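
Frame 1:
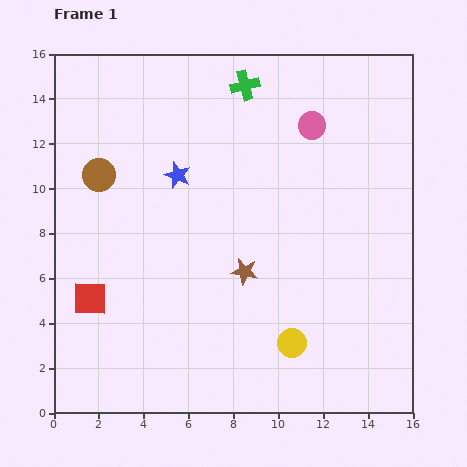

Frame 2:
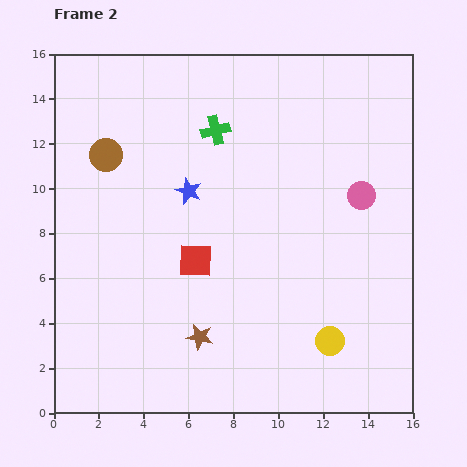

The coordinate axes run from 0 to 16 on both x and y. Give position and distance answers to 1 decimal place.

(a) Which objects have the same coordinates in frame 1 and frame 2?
none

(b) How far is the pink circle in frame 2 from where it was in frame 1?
3.8

The pink circle moved from (11.5, 12.8) to (13.7, 9.7), a distance of √(2.2² + 3.1²) ≈ 3.8.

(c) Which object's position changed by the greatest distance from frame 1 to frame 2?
the red square

(moved 5.0; next 3.8)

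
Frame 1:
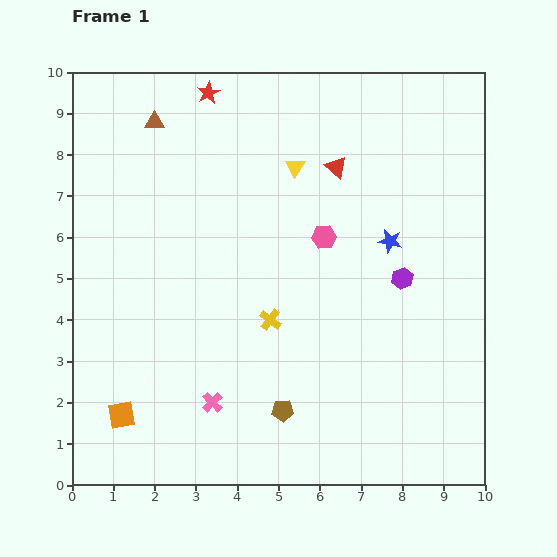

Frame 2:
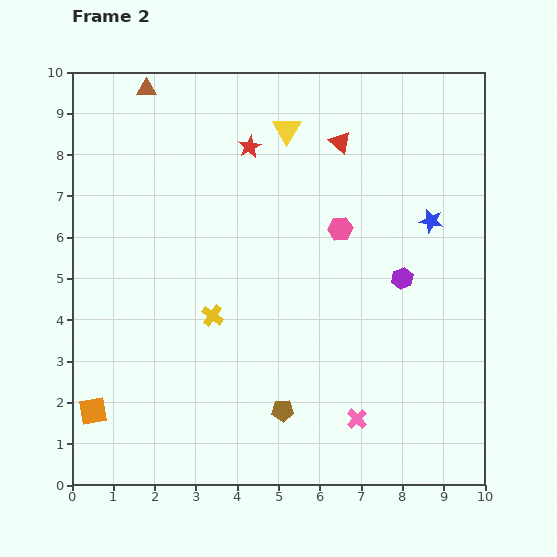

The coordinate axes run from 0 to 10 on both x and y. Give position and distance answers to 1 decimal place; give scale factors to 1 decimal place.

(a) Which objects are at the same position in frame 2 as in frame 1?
the brown pentagon, the purple hexagon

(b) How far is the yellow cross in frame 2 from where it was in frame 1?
1.4

The yellow cross moved from (4.8, 4.0) to (3.4, 4.1), a distance of √(1.4² + 0.1²) ≈ 1.4.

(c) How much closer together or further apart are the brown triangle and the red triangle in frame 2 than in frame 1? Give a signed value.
+0.4

Distance in frame 1: 4.5. Distance in frame 2: 4.9.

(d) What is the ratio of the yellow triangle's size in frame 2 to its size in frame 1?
1.4×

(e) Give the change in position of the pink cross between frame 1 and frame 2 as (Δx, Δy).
(3.5, -0.4)

The pink cross was at (3.4, 2.0) in frame 1 and (6.9, 1.6) in frame 2.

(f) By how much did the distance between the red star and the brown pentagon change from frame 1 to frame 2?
-1.5

Distance in frame 1: 7.9. Distance in frame 2: 6.4.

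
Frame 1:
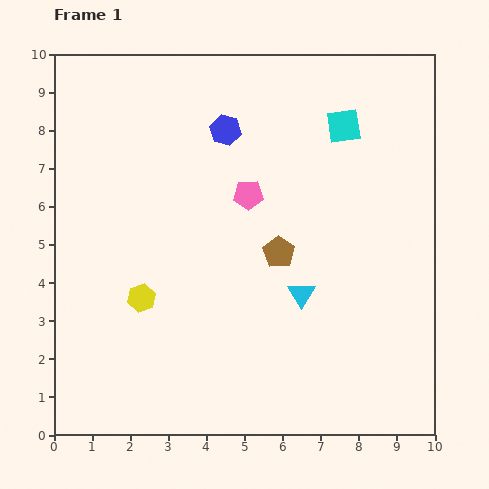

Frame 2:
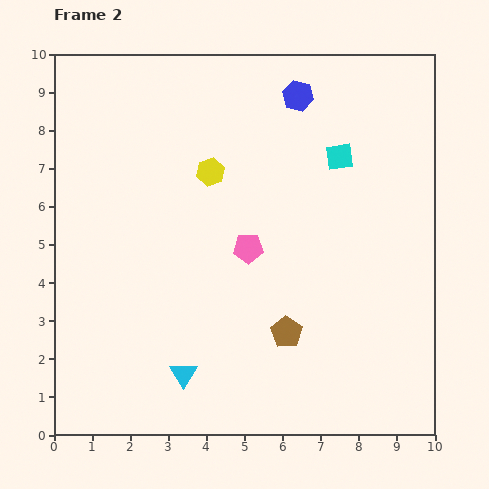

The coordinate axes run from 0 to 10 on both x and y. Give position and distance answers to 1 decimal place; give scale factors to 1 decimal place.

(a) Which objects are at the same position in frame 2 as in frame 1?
none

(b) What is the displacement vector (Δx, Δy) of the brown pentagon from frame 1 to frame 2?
(0.2, -2.1)

The brown pentagon was at (5.9, 4.8) in frame 1 and (6.1, 2.7) in frame 2.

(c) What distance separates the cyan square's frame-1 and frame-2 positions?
0.8

The cyan square moved from (7.6, 8.1) to (7.5, 7.3), a distance of √(0.1² + 0.8²) ≈ 0.8.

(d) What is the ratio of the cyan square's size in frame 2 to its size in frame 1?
0.8×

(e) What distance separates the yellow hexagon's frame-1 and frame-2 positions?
3.8

The yellow hexagon moved from (2.3, 3.6) to (4.1, 6.9), a distance of √(1.8² + 3.3²) ≈ 3.8.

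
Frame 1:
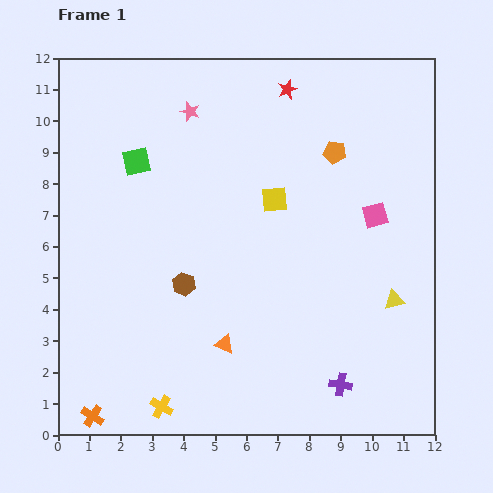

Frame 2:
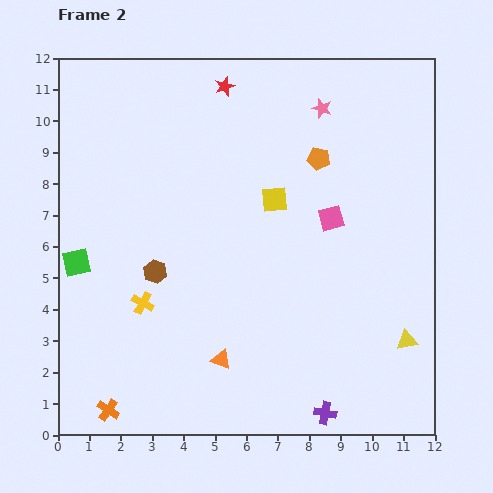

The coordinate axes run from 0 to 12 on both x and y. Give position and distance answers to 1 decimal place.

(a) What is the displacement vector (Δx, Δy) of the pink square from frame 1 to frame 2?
(-1.4, -0.1)

The pink square was at (10.1, 7.0) in frame 1 and (8.7, 6.9) in frame 2.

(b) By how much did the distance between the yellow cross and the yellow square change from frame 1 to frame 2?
-2.2

Distance in frame 1: 7.5. Distance in frame 2: 5.3.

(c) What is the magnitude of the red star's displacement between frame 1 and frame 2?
2.0

The red star moved from (7.3, 11.0) to (5.3, 11.1), a distance of √(2.0² + 0.1²) ≈ 2.0.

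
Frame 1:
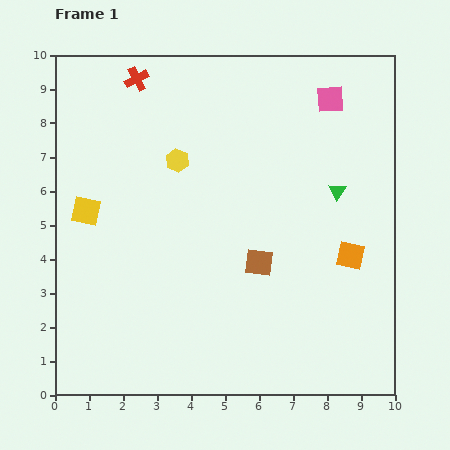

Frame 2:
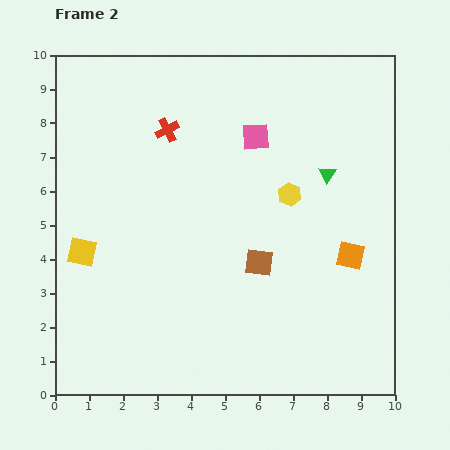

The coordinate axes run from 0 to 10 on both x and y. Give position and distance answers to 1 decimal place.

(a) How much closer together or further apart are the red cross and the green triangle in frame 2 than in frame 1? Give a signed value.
-1.9

Distance in frame 1: 6.8. Distance in frame 2: 4.9.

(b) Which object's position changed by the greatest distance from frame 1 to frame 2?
the yellow hexagon

(moved 3.4; next 2.5)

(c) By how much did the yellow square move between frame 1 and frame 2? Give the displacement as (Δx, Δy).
(-0.1, -1.2)

The yellow square was at (0.9, 5.4) in frame 1 and (0.8, 4.2) in frame 2.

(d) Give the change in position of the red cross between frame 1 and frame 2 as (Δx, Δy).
(0.9, -1.5)

The red cross was at (2.4, 9.3) in frame 1 and (3.3, 7.8) in frame 2.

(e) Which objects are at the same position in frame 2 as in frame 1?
the brown square, the orange square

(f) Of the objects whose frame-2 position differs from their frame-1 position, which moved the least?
the green triangle

(moved 0.6)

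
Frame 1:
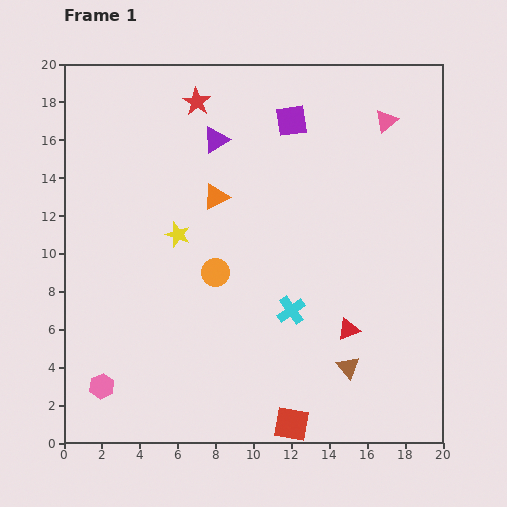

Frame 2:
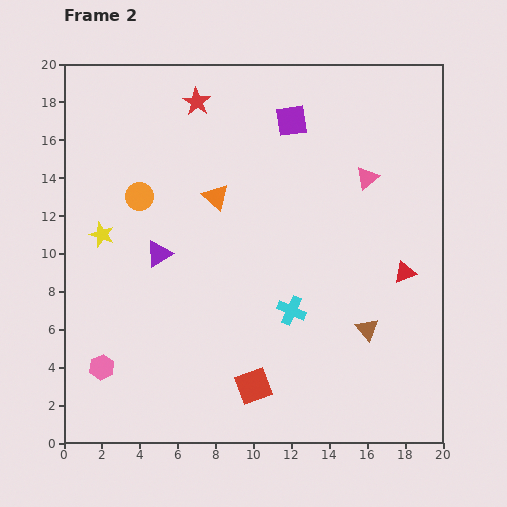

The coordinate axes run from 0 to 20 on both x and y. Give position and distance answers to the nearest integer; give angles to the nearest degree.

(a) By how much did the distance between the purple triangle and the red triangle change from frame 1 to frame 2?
+1

Distance in frame 1: 12. Distance in frame 2: 13.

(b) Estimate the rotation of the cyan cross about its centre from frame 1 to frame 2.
31° counter-clockwise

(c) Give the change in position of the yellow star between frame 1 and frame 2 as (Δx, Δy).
(-4, 0)

The yellow star was at (6, 11) in frame 1 and (2, 11) in frame 2.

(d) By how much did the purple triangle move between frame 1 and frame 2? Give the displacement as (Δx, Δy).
(-3, -6)

The purple triangle was at (8, 16) in frame 1 and (5, 10) in frame 2.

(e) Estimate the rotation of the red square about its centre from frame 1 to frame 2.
30° counter-clockwise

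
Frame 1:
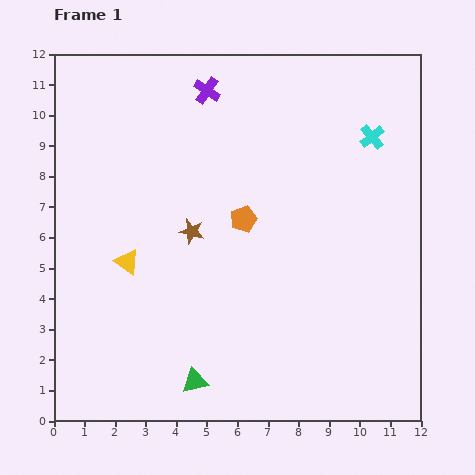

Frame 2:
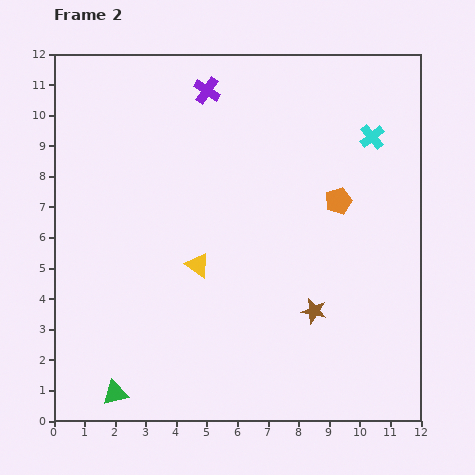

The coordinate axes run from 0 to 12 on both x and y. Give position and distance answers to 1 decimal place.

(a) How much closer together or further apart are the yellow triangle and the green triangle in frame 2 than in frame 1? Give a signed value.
+0.5

Distance in frame 1: 4.5. Distance in frame 2: 5.0.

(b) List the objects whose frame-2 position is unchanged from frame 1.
the purple cross, the cyan cross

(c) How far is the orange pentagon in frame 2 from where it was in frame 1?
3.2

The orange pentagon moved from (6.2, 6.6) to (9.3, 7.2), a distance of √(3.1² + 0.6²) ≈ 3.2.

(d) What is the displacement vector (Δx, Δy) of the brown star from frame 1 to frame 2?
(4.0, -2.6)

The brown star was at (4.5, 6.2) in frame 1 and (8.5, 3.6) in frame 2.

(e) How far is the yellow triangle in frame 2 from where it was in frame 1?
2.3

The yellow triangle moved from (2.4, 5.2) to (4.7, 5.1), a distance of √(2.3² + 0.1²) ≈ 2.3.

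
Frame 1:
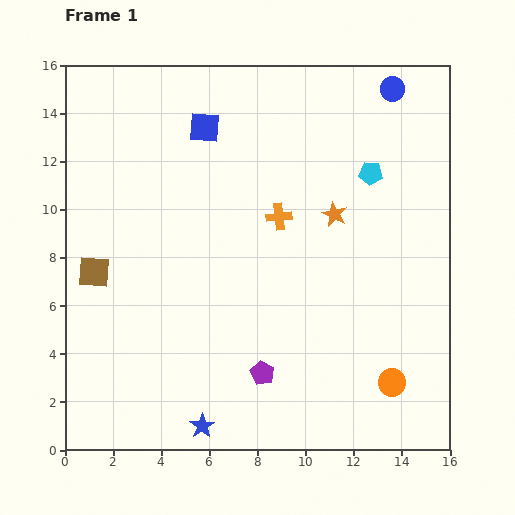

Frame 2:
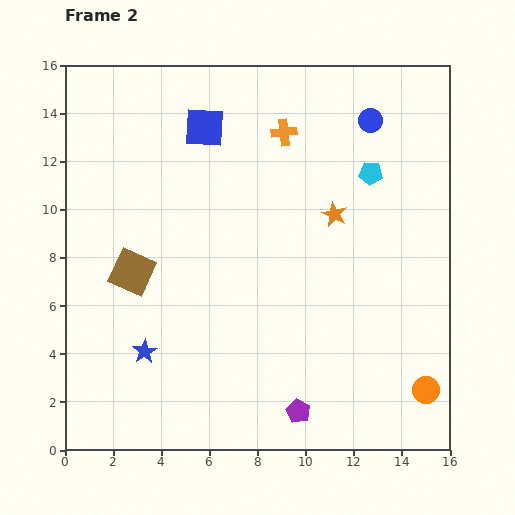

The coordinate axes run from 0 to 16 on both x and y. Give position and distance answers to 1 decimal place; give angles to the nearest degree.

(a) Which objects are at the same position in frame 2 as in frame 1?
the orange star, the cyan pentagon, the blue square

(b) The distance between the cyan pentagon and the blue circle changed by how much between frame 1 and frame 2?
-1.4

Distance in frame 1: 3.6. Distance in frame 2: 2.2.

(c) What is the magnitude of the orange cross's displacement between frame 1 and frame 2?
3.5

The orange cross moved from (8.9, 9.7) to (9.1, 13.2), a distance of √(0.2² + 3.5²) ≈ 3.5.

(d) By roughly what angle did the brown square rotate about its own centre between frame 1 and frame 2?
20° clockwise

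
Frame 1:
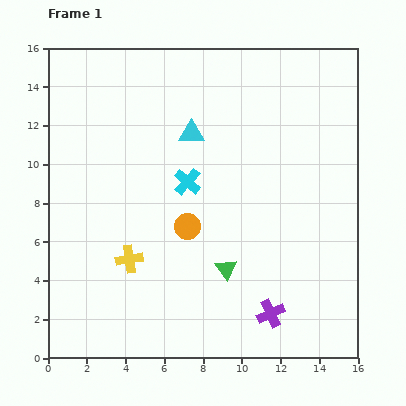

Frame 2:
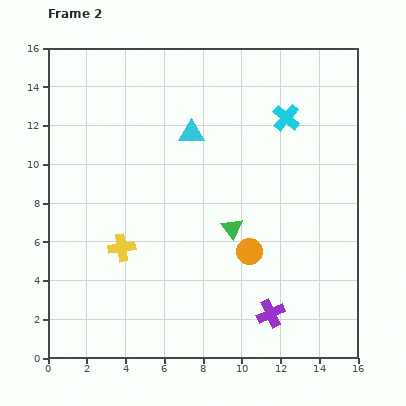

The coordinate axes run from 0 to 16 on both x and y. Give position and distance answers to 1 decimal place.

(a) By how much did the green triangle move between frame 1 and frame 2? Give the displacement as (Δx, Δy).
(0.3, 2.1)

The green triangle was at (9.2, 4.6) in frame 1 and (9.5, 6.7) in frame 2.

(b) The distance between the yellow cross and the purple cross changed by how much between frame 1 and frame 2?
+0.6

Distance in frame 1: 7.8. Distance in frame 2: 8.4.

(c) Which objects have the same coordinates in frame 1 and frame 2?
the purple cross, the cyan triangle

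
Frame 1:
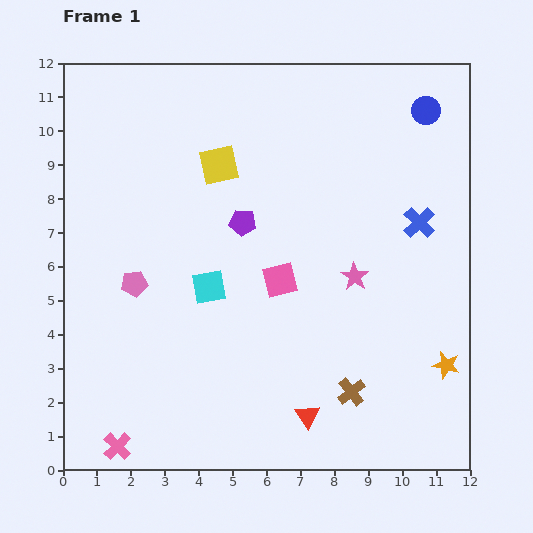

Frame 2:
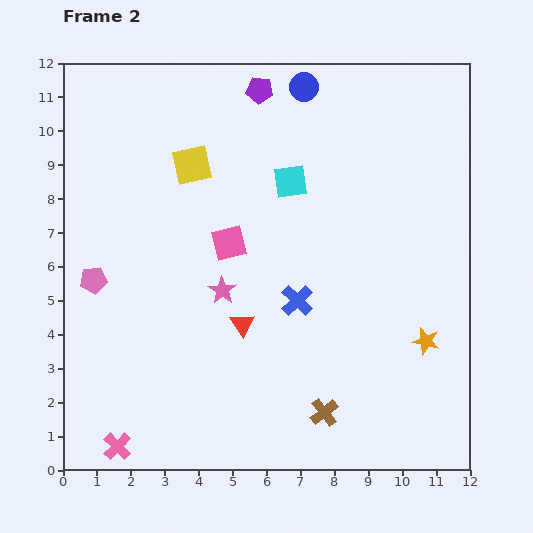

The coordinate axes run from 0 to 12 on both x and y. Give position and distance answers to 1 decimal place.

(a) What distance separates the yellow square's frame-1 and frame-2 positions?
0.8

The yellow square moved from (4.6, 9.0) to (3.8, 9.0), a distance of √(0.8² + 0.0²) ≈ 0.8.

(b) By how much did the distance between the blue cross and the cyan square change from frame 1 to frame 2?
-3.0

Distance in frame 1: 6.5. Distance in frame 2: 3.5.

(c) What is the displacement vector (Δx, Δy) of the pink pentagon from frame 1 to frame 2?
(-1.2, 0.1)

The pink pentagon was at (2.1, 5.5) in frame 1 and (0.9, 5.6) in frame 2.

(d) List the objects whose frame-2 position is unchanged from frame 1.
the pink cross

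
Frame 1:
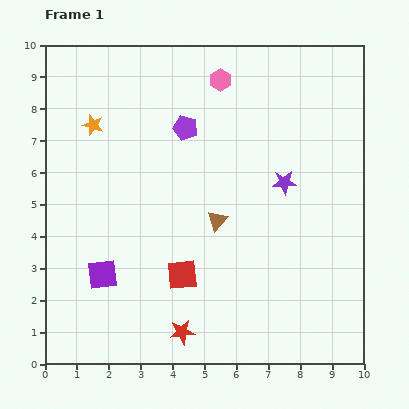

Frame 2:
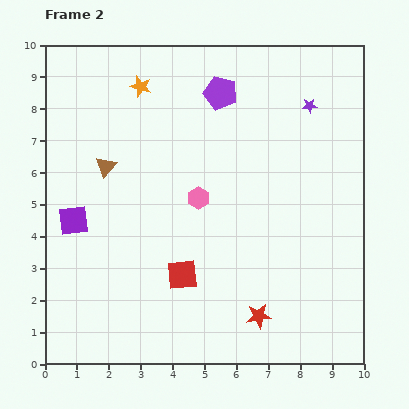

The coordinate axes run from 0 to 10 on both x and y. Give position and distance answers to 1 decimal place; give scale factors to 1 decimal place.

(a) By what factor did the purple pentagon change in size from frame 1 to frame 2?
1.4×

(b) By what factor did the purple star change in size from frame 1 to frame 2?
0.6×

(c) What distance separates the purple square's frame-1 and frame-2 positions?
1.9

The purple square moved from (1.8, 2.8) to (0.9, 4.5), a distance of √(0.9² + 1.7²) ≈ 1.9.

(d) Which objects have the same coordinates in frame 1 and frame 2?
the red square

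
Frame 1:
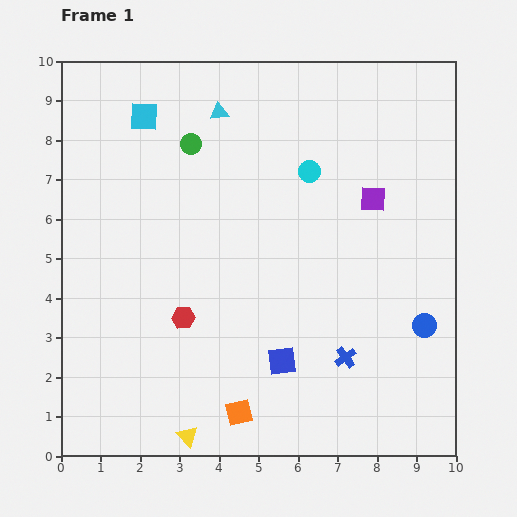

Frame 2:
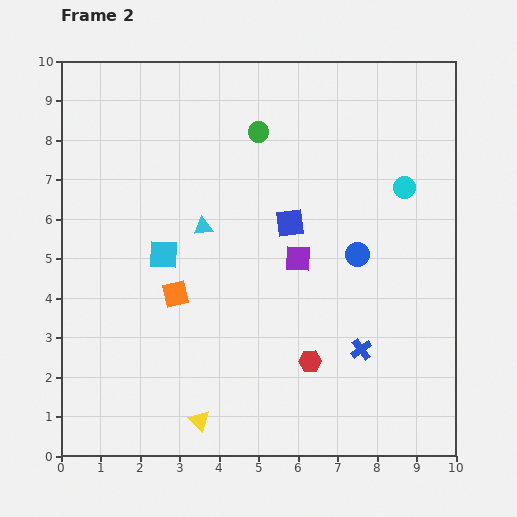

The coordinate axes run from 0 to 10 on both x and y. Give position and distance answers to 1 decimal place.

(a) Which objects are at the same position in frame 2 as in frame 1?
none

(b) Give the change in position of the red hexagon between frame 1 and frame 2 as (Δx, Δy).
(3.2, -1.1)

The red hexagon was at (3.1, 3.5) in frame 1 and (6.3, 2.4) in frame 2.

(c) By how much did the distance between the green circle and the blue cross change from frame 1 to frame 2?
-0.6

Distance in frame 1: 6.7. Distance in frame 2: 6.1.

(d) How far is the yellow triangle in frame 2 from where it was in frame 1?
0.5

The yellow triangle moved from (3.2, 0.5) to (3.5, 0.9), a distance of √(0.3² + 0.4²) ≈ 0.5.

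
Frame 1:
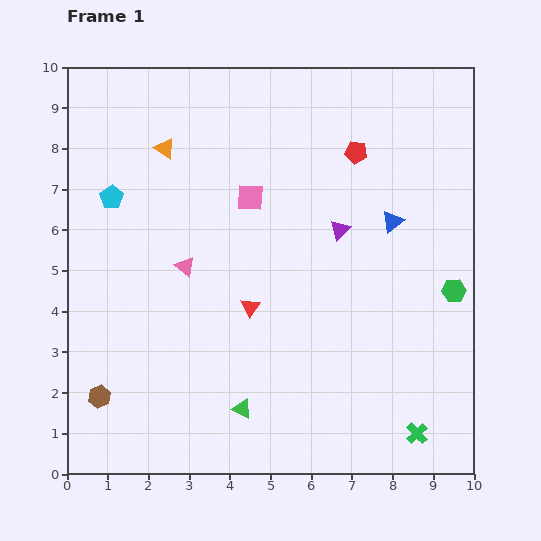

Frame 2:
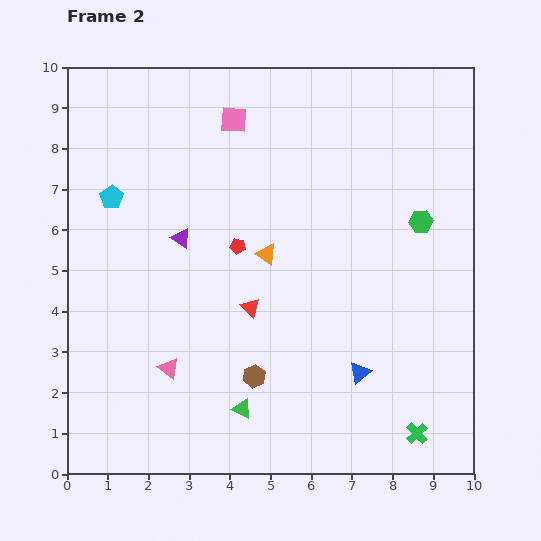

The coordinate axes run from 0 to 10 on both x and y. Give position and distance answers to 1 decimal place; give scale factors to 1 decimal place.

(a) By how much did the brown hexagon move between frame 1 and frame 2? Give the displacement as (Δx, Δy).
(3.8, 0.5)

The brown hexagon was at (0.8, 1.9) in frame 1 and (4.6, 2.4) in frame 2.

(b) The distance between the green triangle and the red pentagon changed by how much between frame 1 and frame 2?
-2.9

Distance in frame 1: 6.9. Distance in frame 2: 4.0.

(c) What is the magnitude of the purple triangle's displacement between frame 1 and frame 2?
3.9

The purple triangle moved from (6.7, 6.0) to (2.8, 5.8), a distance of √(3.9² + 0.2²) ≈ 3.9.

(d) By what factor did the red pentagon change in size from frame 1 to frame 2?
0.7×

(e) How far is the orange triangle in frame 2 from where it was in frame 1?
3.6

The orange triangle moved from (2.4, 8.0) to (4.9, 5.4), a distance of √(2.5² + 2.6²) ≈ 3.6.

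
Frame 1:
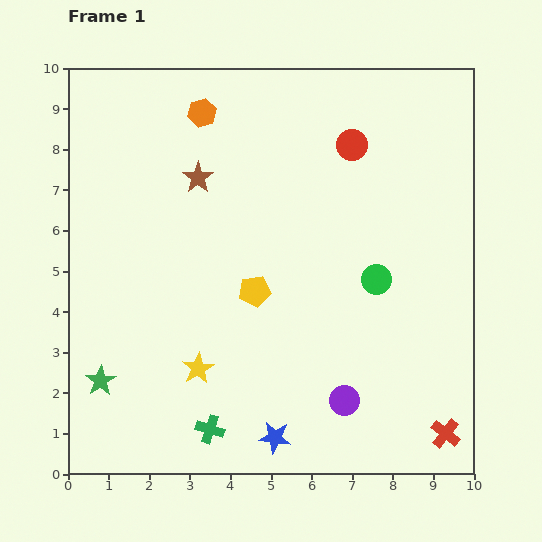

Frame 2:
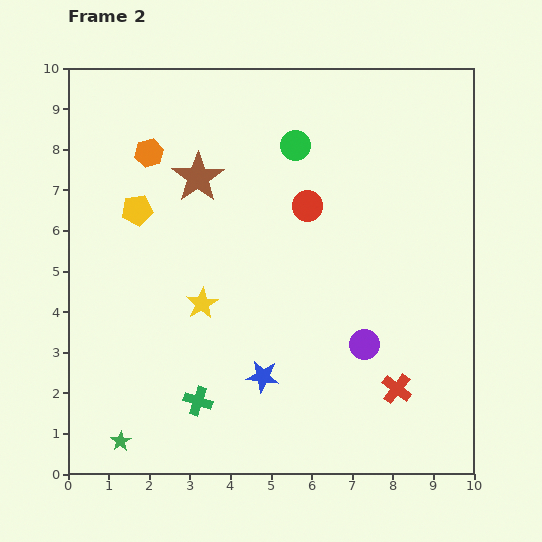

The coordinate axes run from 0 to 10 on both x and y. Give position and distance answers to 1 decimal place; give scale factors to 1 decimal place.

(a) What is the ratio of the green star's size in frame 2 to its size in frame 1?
0.7×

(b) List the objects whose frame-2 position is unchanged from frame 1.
the brown star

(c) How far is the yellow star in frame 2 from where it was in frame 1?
1.6

The yellow star moved from (3.2, 2.6) to (3.3, 4.2), a distance of √(0.1² + 1.6²) ≈ 1.6.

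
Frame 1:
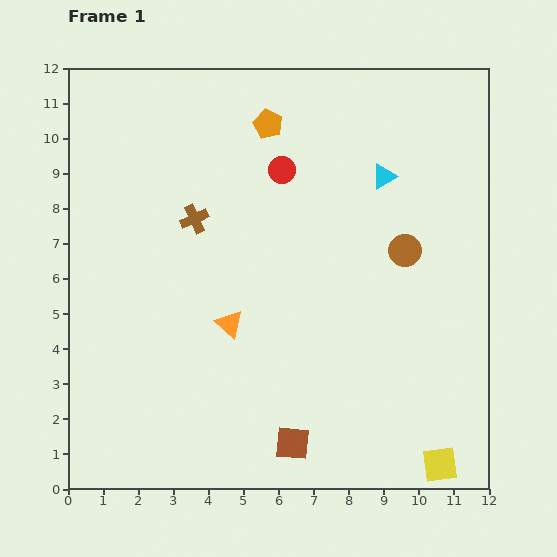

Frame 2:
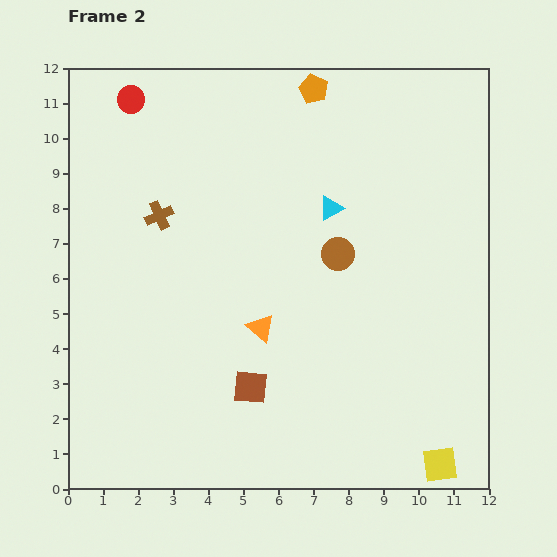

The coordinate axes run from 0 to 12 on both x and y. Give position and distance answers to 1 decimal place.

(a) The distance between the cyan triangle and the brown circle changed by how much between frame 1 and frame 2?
-0.9

Distance in frame 1: 2.2. Distance in frame 2: 1.3.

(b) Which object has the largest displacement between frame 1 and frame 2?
the red circle

(moved 4.7; next 2.0)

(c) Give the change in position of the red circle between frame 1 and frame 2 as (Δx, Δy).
(-4.3, 2.0)

The red circle was at (6.1, 9.1) in frame 1 and (1.8, 11.1) in frame 2.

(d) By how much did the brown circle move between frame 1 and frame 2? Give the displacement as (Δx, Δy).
(-1.9, -0.1)

The brown circle was at (9.6, 6.8) in frame 1 and (7.7, 6.7) in frame 2.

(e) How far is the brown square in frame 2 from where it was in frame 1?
2.0

The brown square moved from (6.4, 1.3) to (5.2, 2.9), a distance of √(1.2² + 1.6²) ≈ 2.0.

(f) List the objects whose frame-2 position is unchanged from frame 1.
the yellow square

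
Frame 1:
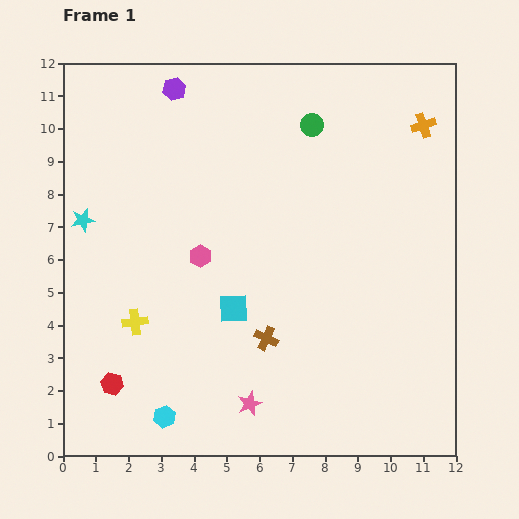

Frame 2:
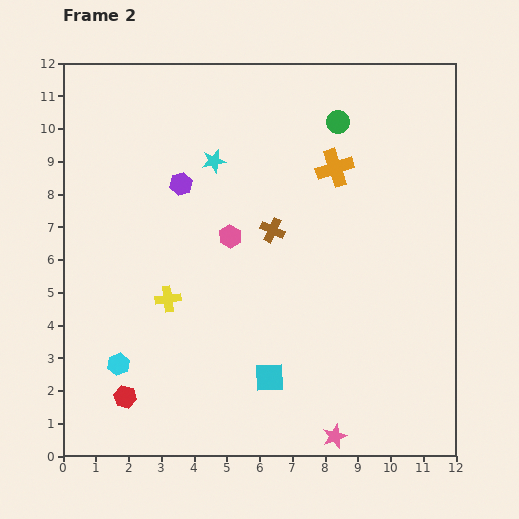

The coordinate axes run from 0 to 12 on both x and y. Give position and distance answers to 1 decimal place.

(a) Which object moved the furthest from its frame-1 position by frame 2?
the cyan star

(moved 4.4; next 3.3)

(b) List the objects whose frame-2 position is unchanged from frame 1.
none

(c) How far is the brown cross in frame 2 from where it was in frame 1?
3.3

The brown cross moved from (6.2, 3.6) to (6.4, 6.9), a distance of √(0.2² + 3.3²) ≈ 3.3.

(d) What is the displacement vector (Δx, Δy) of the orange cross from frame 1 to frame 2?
(-2.7, -1.3)

The orange cross was at (11.0, 10.1) in frame 1 and (8.3, 8.8) in frame 2.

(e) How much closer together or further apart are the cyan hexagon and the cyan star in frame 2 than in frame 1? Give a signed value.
+0.3

Distance in frame 1: 6.5. Distance in frame 2: 6.8.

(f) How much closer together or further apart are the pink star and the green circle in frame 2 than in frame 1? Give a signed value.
+0.9

Distance in frame 1: 8.7. Distance in frame 2: 9.6.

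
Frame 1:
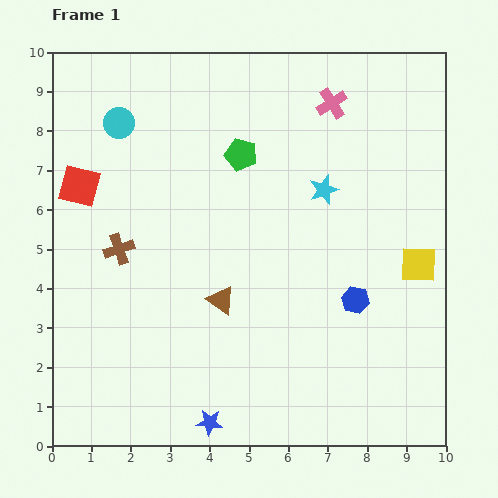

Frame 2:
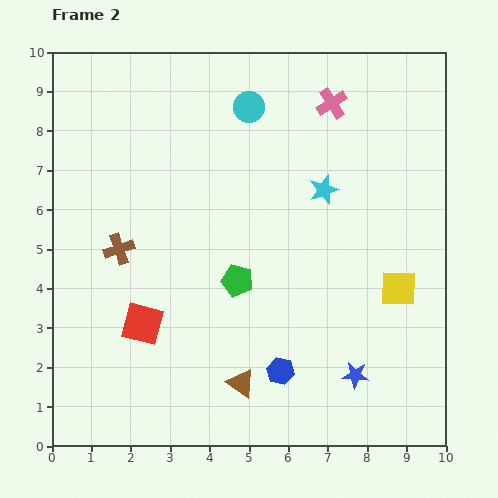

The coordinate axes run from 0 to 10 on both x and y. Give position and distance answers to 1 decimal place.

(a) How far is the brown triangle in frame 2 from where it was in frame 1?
2.2

The brown triangle moved from (4.3, 3.7) to (4.8, 1.6), a distance of √(0.5² + 2.1²) ≈ 2.2.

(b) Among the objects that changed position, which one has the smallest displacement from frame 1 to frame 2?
the yellow square

(moved 0.8)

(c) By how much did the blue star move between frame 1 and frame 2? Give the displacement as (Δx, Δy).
(3.7, 1.2)

The blue star was at (4.0, 0.6) in frame 1 and (7.7, 1.8) in frame 2.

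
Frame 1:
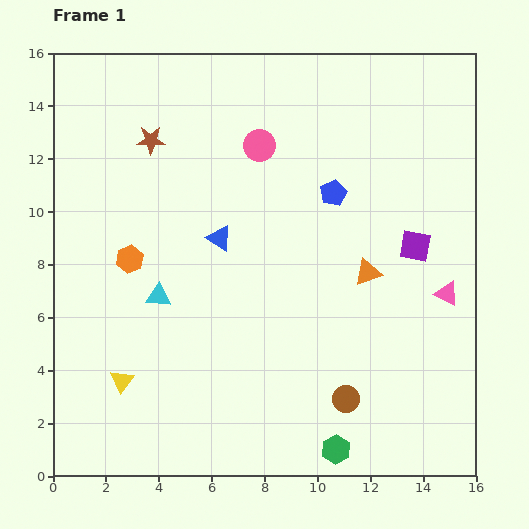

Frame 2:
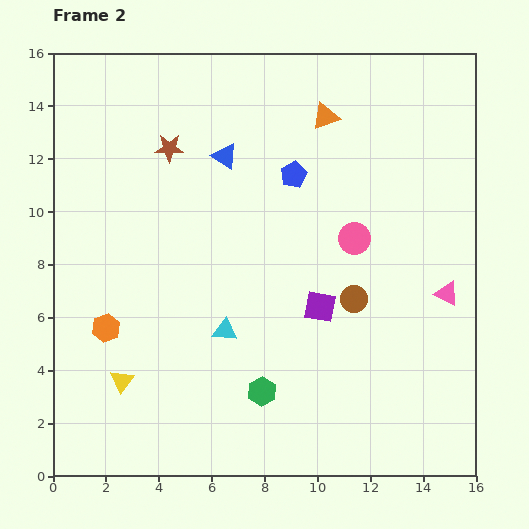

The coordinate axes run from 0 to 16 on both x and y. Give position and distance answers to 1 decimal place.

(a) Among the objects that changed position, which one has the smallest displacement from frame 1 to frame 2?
the brown star

(moved 0.8)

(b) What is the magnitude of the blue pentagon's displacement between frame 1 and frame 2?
1.7

The blue pentagon moved from (10.6, 10.7) to (9.1, 11.4), a distance of √(1.5² + 0.7²) ≈ 1.7.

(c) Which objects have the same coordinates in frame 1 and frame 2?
the yellow triangle, the pink triangle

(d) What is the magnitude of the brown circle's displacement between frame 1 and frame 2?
3.8

The brown circle moved from (11.1, 2.9) to (11.4, 6.7), a distance of √(0.3² + 3.8²) ≈ 3.8.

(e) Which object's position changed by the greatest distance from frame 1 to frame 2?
the orange triangle

(moved 6.1; next 5.0)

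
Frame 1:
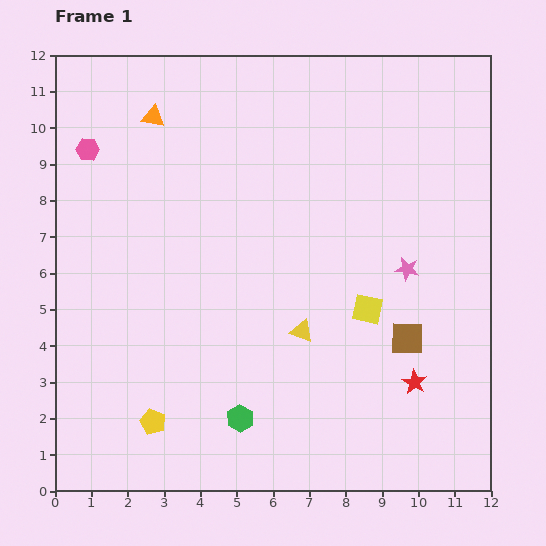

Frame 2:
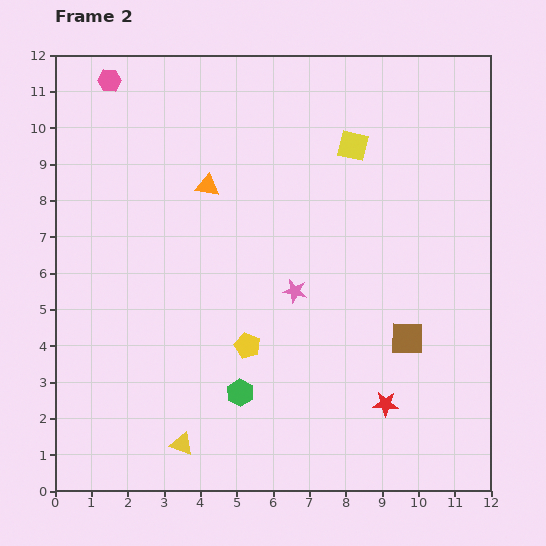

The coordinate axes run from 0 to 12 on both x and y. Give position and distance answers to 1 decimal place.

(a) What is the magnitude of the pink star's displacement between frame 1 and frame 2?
3.2

The pink star moved from (9.7, 6.1) to (6.6, 5.5), a distance of √(3.1² + 0.6²) ≈ 3.2.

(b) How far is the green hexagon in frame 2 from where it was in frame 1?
0.7

The green hexagon moved from (5.1, 2.0) to (5.1, 2.7), a distance of √(0.0² + 0.7²) ≈ 0.7.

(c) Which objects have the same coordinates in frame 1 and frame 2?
the brown square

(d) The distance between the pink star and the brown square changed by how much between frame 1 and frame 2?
+1.5

Distance in frame 1: 1.9. Distance in frame 2: 3.4.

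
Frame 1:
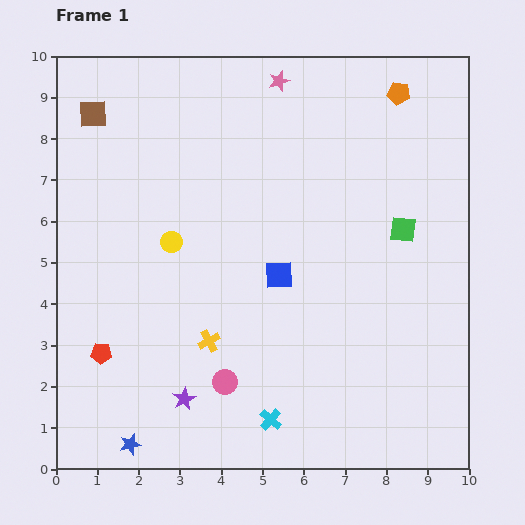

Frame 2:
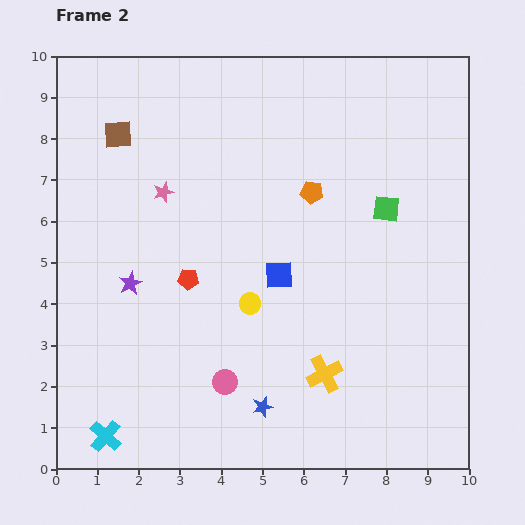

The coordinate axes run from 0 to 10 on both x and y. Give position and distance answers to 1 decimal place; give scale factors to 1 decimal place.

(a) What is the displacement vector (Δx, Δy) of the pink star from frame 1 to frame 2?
(-2.8, -2.7)

The pink star was at (5.4, 9.4) in frame 1 and (2.6, 6.7) in frame 2.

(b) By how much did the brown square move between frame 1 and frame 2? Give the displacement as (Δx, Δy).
(0.6, -0.5)

The brown square was at (0.9, 8.6) in frame 1 and (1.5, 8.1) in frame 2.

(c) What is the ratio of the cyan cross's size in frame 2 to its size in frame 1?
1.5×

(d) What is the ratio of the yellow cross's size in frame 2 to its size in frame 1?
1.7×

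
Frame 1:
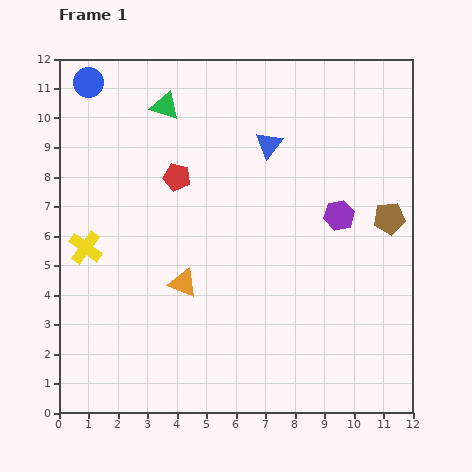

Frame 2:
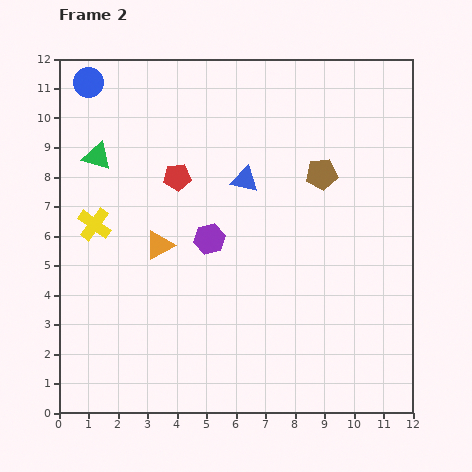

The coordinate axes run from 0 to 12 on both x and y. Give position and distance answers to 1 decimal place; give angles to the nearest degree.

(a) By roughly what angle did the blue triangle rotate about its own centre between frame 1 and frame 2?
54° counter-clockwise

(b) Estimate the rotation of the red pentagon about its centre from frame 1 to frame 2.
18° counter-clockwise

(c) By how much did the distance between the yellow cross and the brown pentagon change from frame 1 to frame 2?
-2.4

Distance in frame 1: 10.3. Distance in frame 2: 7.9.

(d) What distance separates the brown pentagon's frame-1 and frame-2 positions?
2.7

The brown pentagon moved from (11.2, 6.6) to (8.9, 8.1), a distance of √(2.3² + 1.5²) ≈ 2.7.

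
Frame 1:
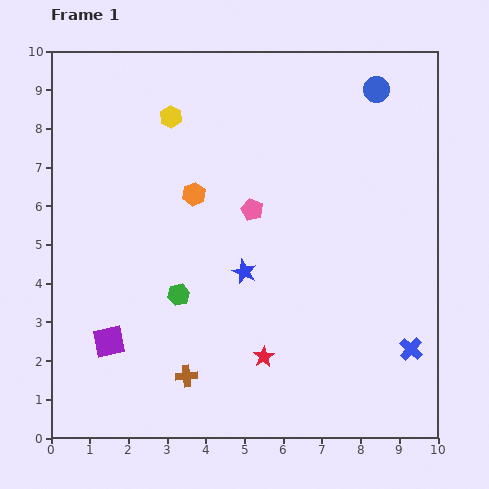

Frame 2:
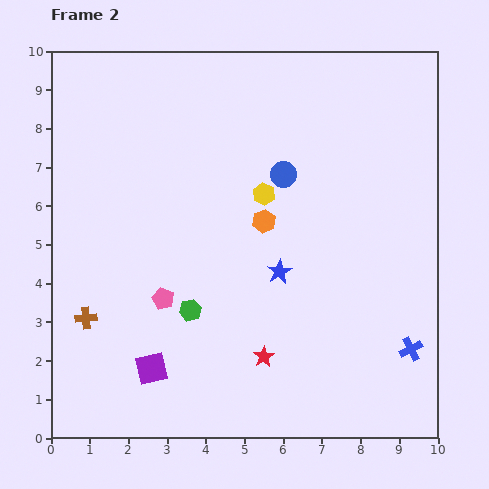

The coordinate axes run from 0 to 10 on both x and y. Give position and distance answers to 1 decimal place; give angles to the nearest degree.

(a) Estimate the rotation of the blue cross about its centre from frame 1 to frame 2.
19° clockwise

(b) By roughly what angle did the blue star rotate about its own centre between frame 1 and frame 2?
18° clockwise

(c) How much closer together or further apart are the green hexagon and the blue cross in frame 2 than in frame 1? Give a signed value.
-0.4

Distance in frame 1: 6.2. Distance in frame 2: 5.8.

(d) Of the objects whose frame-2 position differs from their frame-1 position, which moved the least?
the green hexagon

(moved 0.5)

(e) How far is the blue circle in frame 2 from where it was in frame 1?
3.3

The blue circle moved from (8.4, 9.0) to (6.0, 6.8), a distance of √(2.4² + 2.2²) ≈ 3.3.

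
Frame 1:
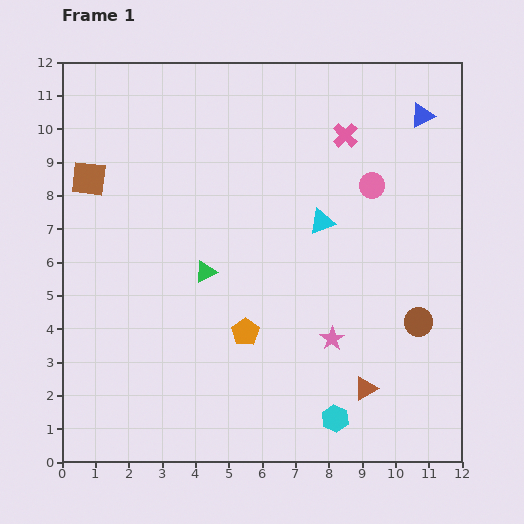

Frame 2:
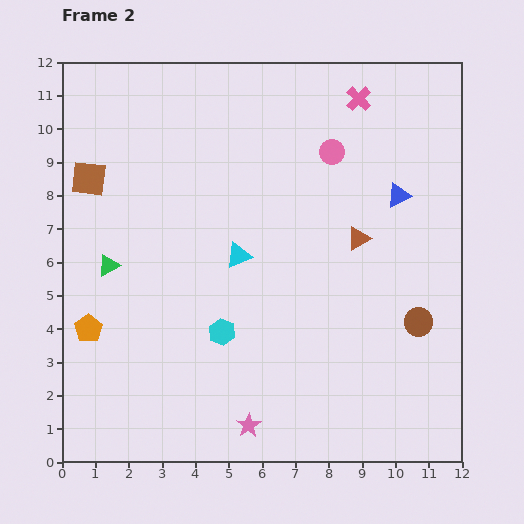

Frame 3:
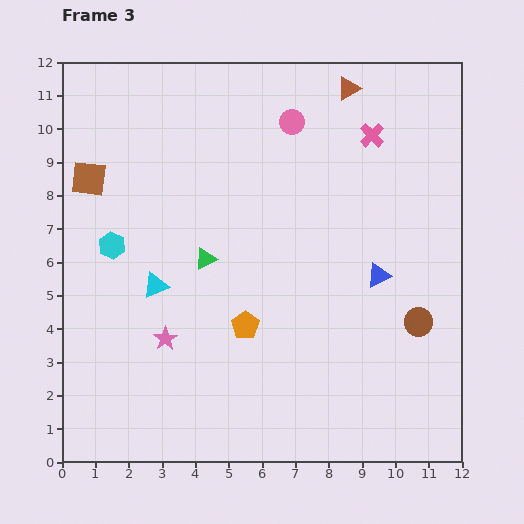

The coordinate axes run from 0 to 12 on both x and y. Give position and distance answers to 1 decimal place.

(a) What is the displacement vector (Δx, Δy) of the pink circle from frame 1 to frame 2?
(-1.2, 1.0)

The pink circle was at (9.3, 8.3) in frame 1 and (8.1, 9.3) in frame 2.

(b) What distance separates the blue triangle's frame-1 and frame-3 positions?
5.0

The blue triangle moved from (10.8, 10.4) to (9.5, 5.6), a distance of √(1.3² + 4.8²) ≈ 5.0.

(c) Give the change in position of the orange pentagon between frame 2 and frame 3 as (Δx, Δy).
(4.7, 0.1)

The orange pentagon was at (0.8, 4.0) in frame 2 and (5.5, 4.1) in frame 3.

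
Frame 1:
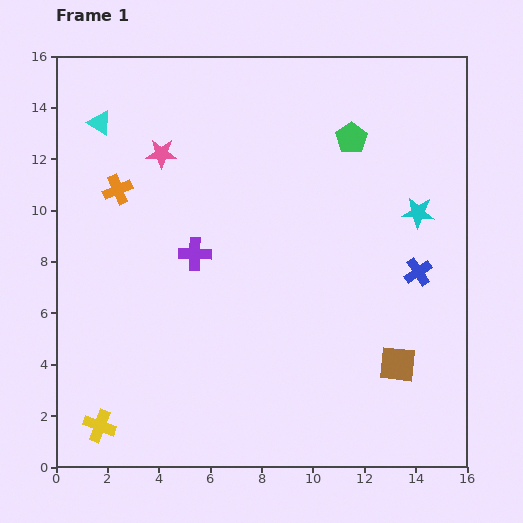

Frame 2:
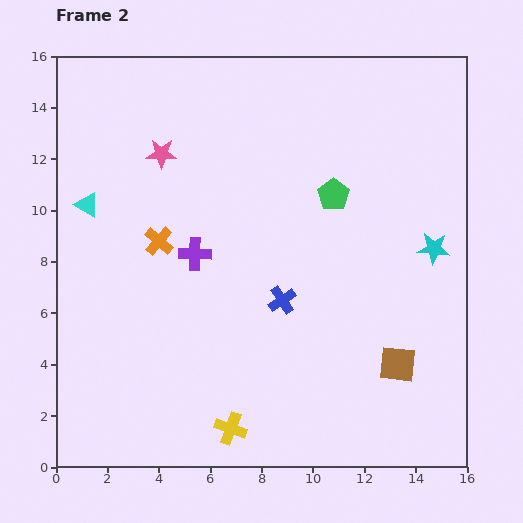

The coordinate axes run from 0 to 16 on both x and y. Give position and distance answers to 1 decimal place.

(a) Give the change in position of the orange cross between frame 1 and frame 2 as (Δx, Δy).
(1.6, -2.0)

The orange cross was at (2.4, 10.8) in frame 1 and (4.0, 8.8) in frame 2.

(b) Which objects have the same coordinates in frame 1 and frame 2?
the pink star, the purple cross, the brown square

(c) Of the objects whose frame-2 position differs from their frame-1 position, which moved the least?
the cyan star

(moved 1.5)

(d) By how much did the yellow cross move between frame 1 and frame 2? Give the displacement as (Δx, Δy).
(5.1, -0.1)

The yellow cross was at (1.7, 1.6) in frame 1 and (6.8, 1.5) in frame 2.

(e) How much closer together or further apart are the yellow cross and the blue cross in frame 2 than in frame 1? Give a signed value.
-8.4

Distance in frame 1: 13.8. Distance in frame 2: 5.4.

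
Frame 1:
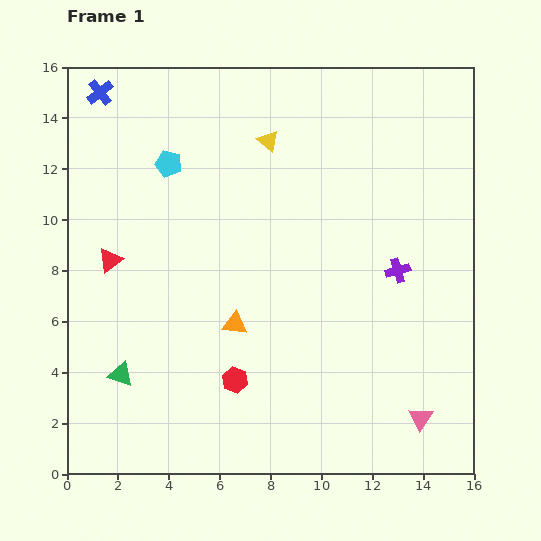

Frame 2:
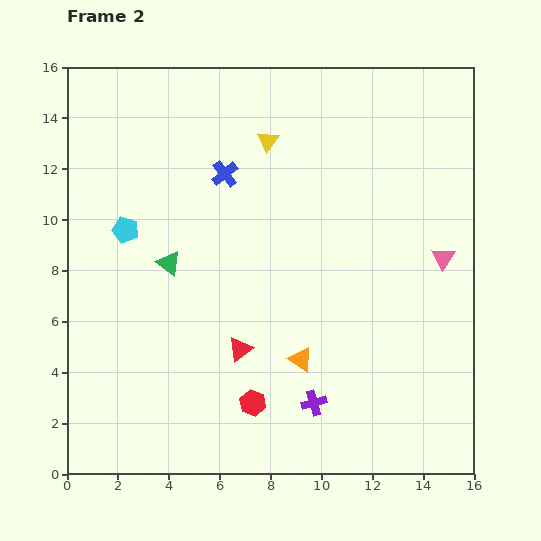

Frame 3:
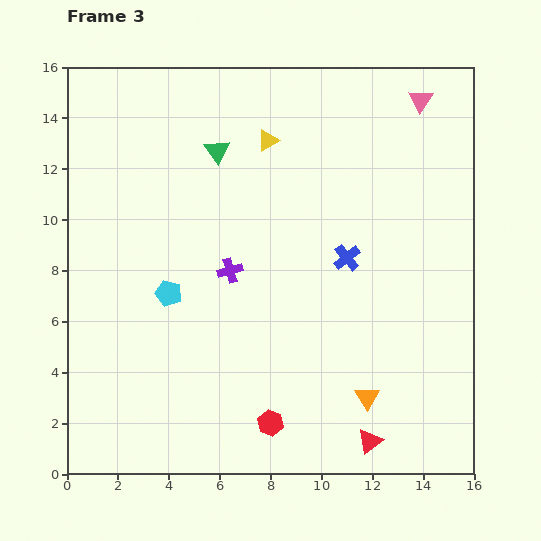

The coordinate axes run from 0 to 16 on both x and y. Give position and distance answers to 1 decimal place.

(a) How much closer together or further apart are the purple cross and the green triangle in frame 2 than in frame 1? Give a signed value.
-3.7

Distance in frame 1: 11.6. Distance in frame 2: 7.9.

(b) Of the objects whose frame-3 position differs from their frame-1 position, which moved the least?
the red hexagon

(moved 2.2)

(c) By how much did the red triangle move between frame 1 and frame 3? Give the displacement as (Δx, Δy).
(10.2, -7.1)

The red triangle was at (1.7, 8.4) in frame 1 and (11.9, 1.3) in frame 3.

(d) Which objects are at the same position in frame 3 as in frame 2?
the yellow triangle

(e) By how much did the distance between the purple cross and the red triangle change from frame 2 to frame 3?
+5.1

Distance in frame 2: 3.6. Distance in frame 3: 8.7.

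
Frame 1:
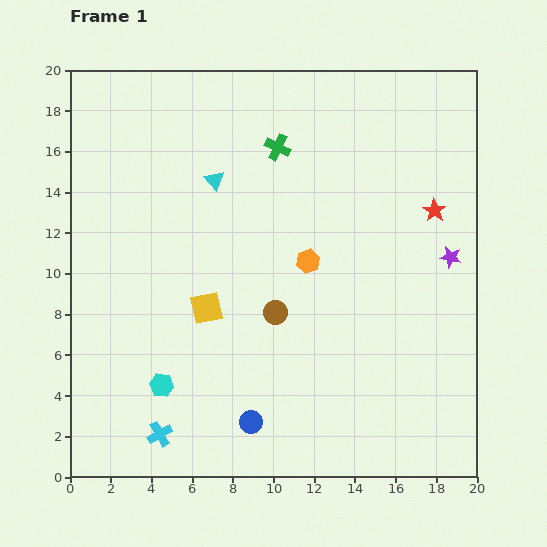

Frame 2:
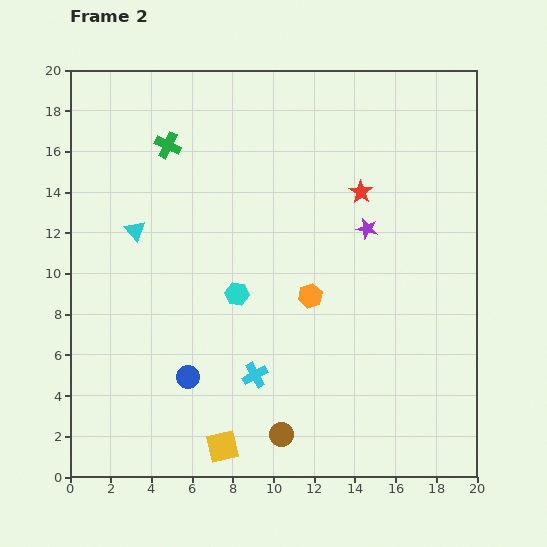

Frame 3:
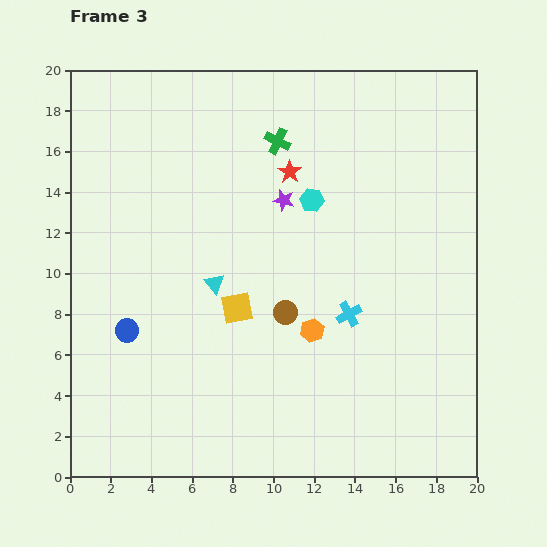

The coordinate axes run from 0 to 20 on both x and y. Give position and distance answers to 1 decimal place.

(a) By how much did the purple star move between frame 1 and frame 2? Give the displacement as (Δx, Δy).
(-4.1, 1.4)

The purple star was at (18.7, 10.8) in frame 1 and (14.6, 12.2) in frame 2.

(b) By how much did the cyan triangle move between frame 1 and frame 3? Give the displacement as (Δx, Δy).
(0.0, -5.1)

The cyan triangle was at (7.1, 14.6) in frame 1 and (7.1, 9.5) in frame 3.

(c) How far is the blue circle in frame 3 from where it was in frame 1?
7.6

The blue circle moved from (8.9, 2.7) to (2.8, 7.2), a distance of √(6.1² + 4.5²) ≈ 7.6.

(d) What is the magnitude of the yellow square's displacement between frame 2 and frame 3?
6.8

The yellow square moved from (7.5, 1.5) to (8.2, 8.3), a distance of √(0.7² + 6.8²) ≈ 6.8.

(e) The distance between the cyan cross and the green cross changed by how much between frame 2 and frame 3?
-2.9

Distance in frame 2: 12.1. Distance in frame 3: 9.2.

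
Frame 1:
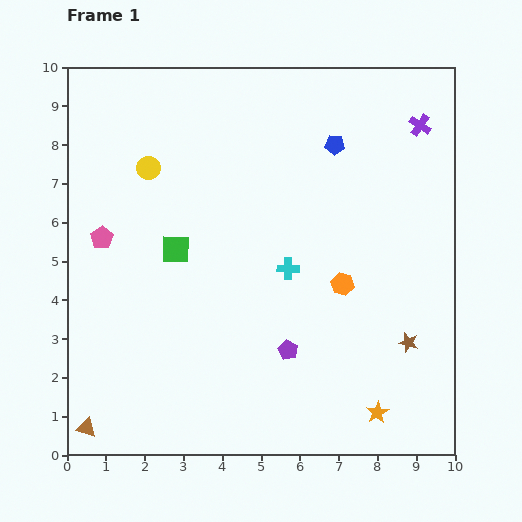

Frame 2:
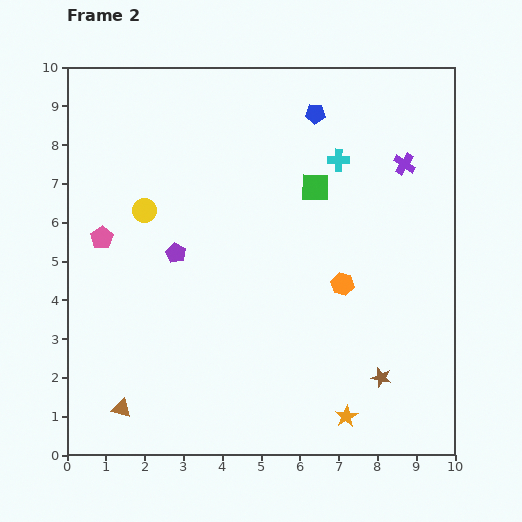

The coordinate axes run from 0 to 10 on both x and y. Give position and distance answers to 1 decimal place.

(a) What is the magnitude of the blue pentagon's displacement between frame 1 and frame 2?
0.9

The blue pentagon moved from (6.9, 8.0) to (6.4, 8.8), a distance of √(0.5² + 0.8²) ≈ 0.9.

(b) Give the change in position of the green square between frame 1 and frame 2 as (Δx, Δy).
(3.6, 1.6)

The green square was at (2.8, 5.3) in frame 1 and (6.4, 6.9) in frame 2.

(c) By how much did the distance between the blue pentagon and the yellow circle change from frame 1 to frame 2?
+0.3

Distance in frame 1: 4.8. Distance in frame 2: 5.1.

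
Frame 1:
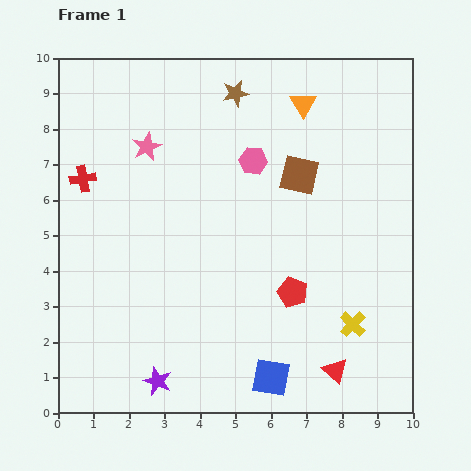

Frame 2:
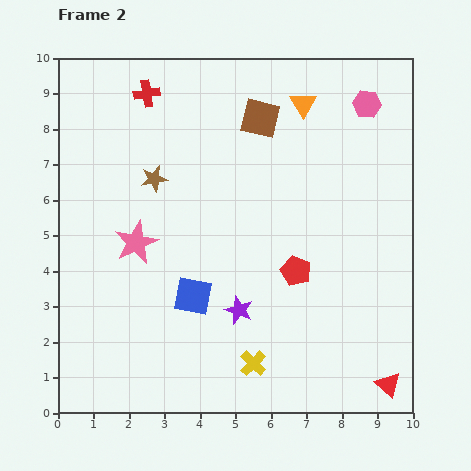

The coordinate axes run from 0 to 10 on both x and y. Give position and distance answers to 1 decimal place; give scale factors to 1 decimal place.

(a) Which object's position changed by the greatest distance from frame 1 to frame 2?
the pink hexagon

(moved 3.6; next 3.3)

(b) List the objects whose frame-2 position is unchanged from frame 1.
the orange triangle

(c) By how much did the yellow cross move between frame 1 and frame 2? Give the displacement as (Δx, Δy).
(-2.8, -1.1)

The yellow cross was at (8.3, 2.5) in frame 1 and (5.5, 1.4) in frame 2.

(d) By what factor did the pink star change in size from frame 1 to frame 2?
1.5×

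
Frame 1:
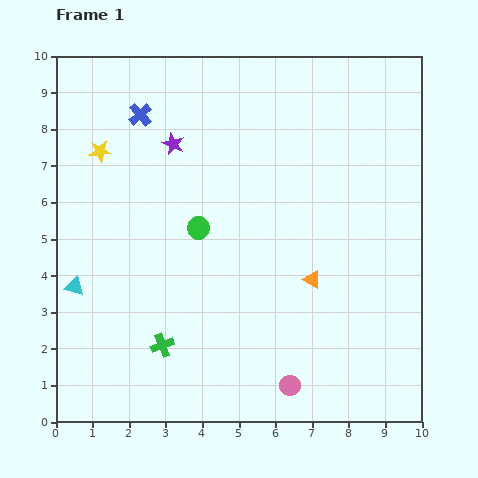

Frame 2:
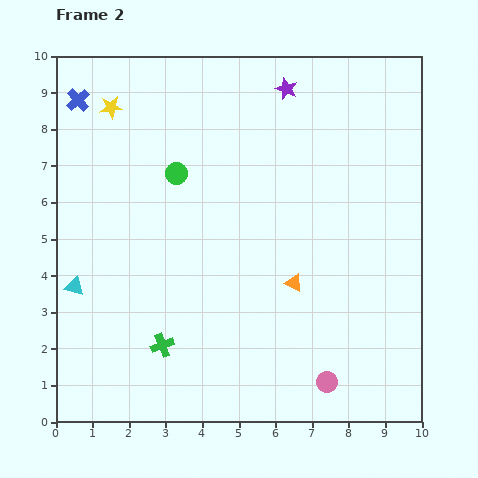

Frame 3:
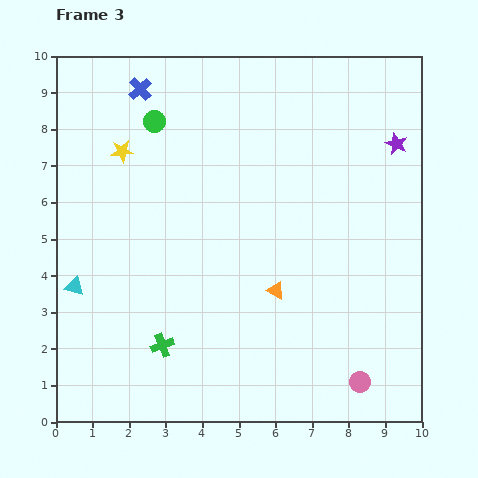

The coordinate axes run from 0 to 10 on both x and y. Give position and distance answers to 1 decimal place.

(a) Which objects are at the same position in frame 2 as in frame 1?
the green cross, the cyan triangle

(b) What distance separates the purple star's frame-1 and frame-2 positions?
3.4

The purple star moved from (3.2, 7.6) to (6.3, 9.1), a distance of √(3.1² + 1.5²) ≈ 3.4.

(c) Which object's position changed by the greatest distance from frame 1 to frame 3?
the purple star

(moved 6.1; next 3.1)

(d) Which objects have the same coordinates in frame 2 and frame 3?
the green cross, the cyan triangle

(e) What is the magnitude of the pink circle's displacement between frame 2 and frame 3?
0.9

The pink circle moved from (7.4, 1.1) to (8.3, 1.1), a distance of √(0.9² + 0.0²) ≈ 0.9.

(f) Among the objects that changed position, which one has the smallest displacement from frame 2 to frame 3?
the orange triangle

(moved 0.5)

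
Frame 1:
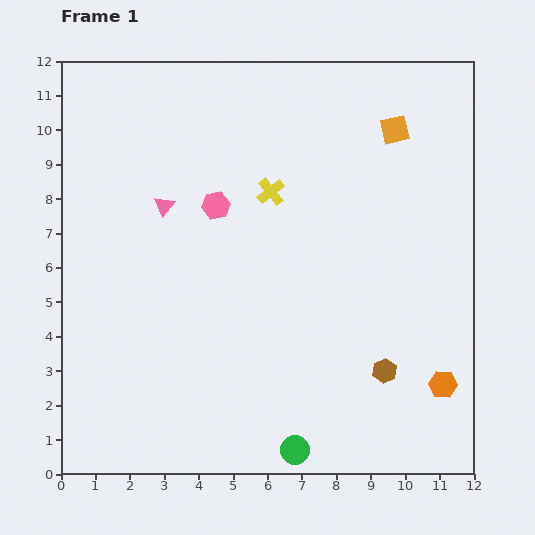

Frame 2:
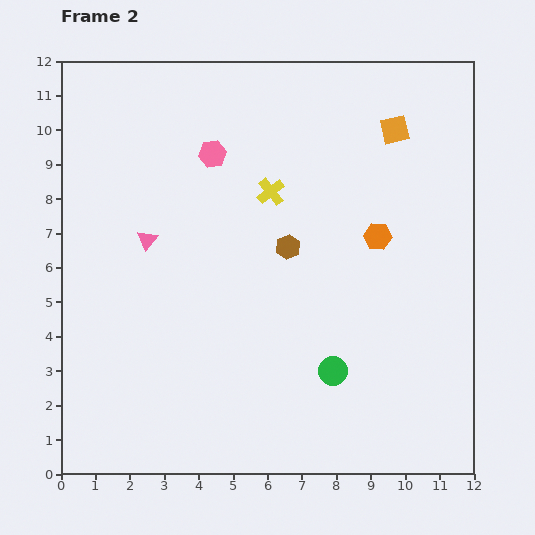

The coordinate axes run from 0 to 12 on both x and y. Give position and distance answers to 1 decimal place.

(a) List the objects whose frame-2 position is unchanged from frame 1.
the yellow cross, the orange square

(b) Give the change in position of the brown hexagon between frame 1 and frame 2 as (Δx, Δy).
(-2.8, 3.6)

The brown hexagon was at (9.4, 3.0) in frame 1 and (6.6, 6.6) in frame 2.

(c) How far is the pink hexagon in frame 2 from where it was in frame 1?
1.5

The pink hexagon moved from (4.5, 7.8) to (4.4, 9.3), a distance of √(0.1² + 1.5²) ≈ 1.5.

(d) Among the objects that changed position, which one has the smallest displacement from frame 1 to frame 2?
the pink triangle

(moved 1.1)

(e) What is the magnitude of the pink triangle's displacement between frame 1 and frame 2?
1.1

The pink triangle moved from (3.0, 7.8) to (2.5, 6.8), a distance of √(0.5² + 1.0²) ≈ 1.1.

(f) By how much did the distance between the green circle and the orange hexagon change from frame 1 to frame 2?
-0.6

Distance in frame 1: 4.7. Distance in frame 2: 4.1.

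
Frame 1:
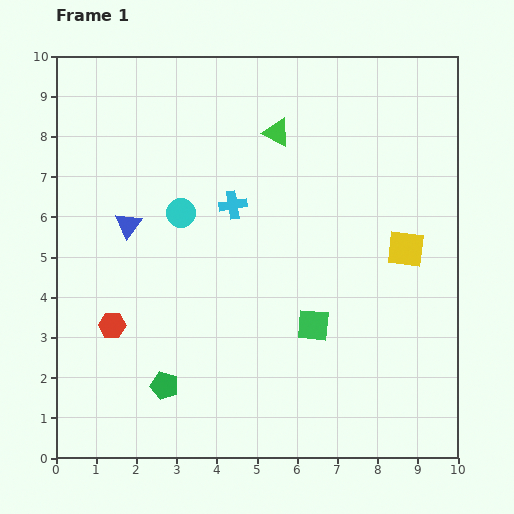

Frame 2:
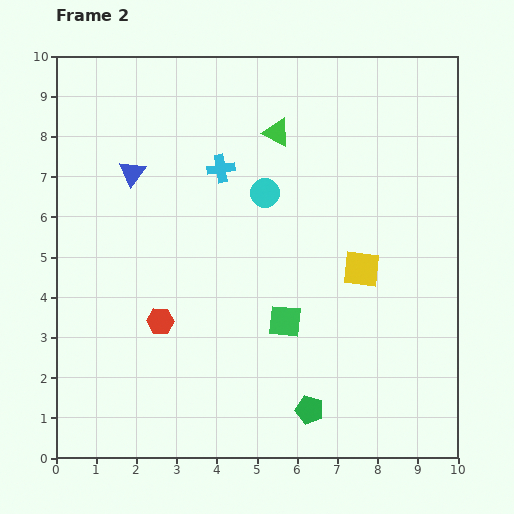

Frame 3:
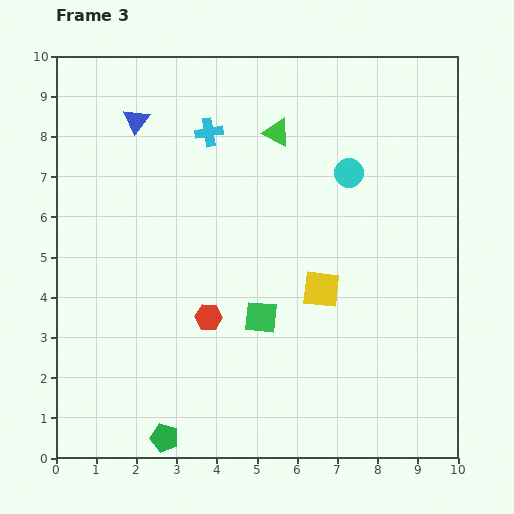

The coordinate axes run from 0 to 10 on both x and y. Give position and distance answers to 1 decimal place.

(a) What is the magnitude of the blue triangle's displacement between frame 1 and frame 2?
1.3

The blue triangle moved from (1.8, 5.8) to (1.9, 7.1), a distance of √(0.1² + 1.3²) ≈ 1.3.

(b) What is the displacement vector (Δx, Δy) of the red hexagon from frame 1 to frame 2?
(1.2, 0.1)

The red hexagon was at (1.4, 3.3) in frame 1 and (2.6, 3.4) in frame 2.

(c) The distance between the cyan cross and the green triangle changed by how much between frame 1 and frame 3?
-0.4

Distance in frame 1: 2.1. Distance in frame 3: 1.7.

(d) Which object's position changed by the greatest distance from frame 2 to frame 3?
the green pentagon

(moved 3.7; next 2.2)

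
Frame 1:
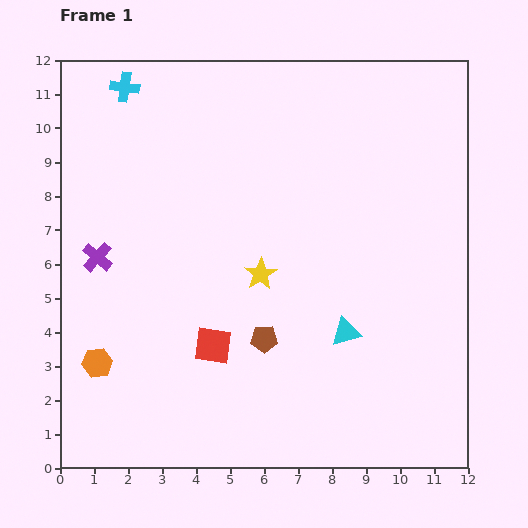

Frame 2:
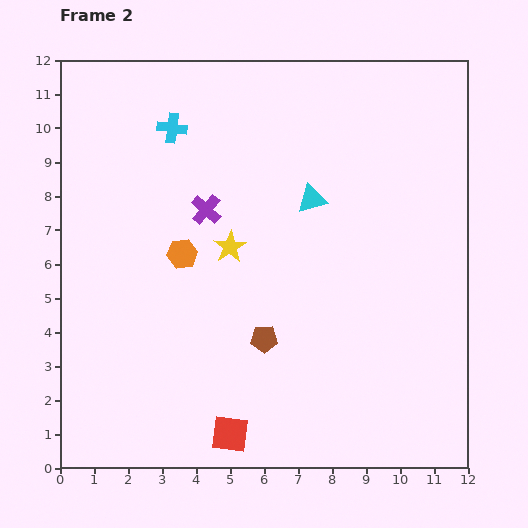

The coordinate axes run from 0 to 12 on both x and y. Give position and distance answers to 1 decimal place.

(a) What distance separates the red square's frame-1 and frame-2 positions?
2.6

The red square moved from (4.5, 3.6) to (5.0, 1.0), a distance of √(0.5² + 2.6²) ≈ 2.6.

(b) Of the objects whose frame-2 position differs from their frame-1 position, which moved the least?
the yellow star

(moved 1.2)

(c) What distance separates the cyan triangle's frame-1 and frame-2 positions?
4.0

The cyan triangle moved from (8.4, 4.0) to (7.4, 7.9), a distance of √(1.0² + 3.9²) ≈ 4.0.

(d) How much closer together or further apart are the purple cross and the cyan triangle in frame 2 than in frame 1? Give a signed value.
-4.5

Distance in frame 1: 7.6. Distance in frame 2: 3.1.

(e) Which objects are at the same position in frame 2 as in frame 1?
the brown pentagon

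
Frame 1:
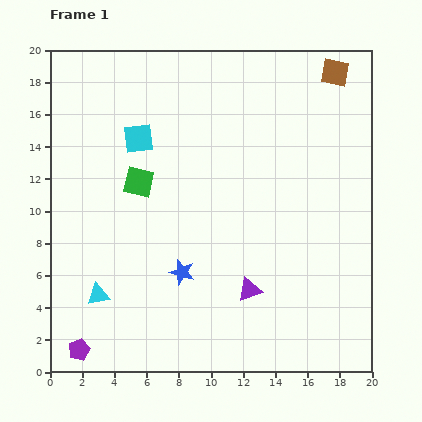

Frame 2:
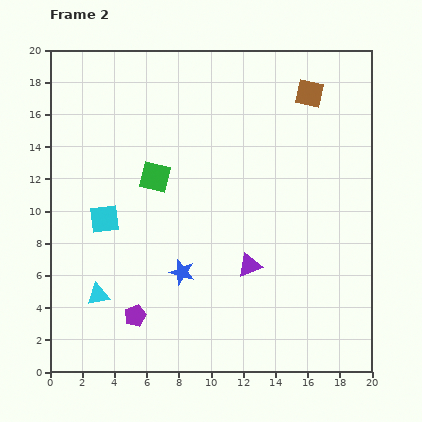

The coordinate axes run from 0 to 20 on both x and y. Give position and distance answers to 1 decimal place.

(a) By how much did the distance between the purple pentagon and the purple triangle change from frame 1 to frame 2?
-3.5

Distance in frame 1: 11.2. Distance in frame 2: 7.7.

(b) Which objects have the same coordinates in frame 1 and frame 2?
the cyan triangle, the blue star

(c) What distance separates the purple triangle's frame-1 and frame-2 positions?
1.5

The purple triangle moved from (12.4, 5.1) to (12.4, 6.6), a distance of √(0.0² + 1.5²) ≈ 1.5.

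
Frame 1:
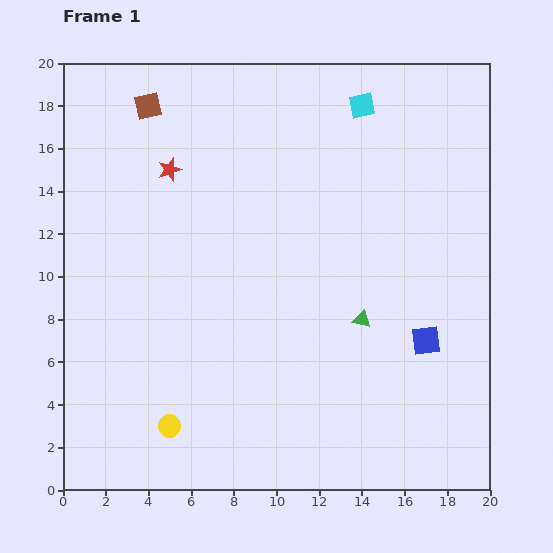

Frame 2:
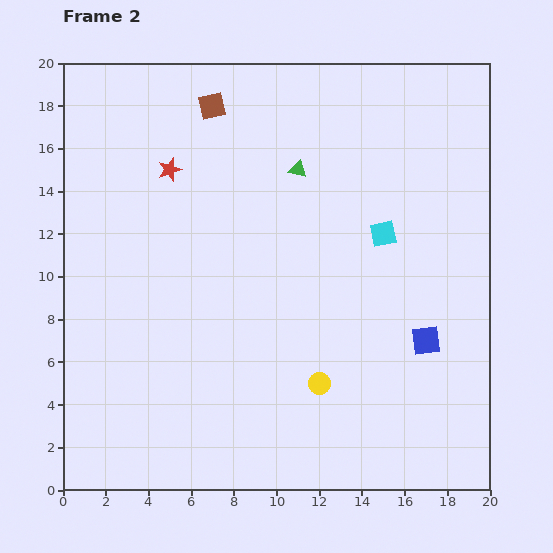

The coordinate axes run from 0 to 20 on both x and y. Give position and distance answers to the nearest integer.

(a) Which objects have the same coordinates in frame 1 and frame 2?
the blue square, the red star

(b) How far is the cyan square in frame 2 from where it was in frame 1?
6

The cyan square moved from (14, 18) to (15, 12), a distance of √(1² + 6²) ≈ 6.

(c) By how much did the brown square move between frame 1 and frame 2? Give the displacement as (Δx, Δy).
(3, 0)

The brown square was at (4, 18) in frame 1 and (7, 18) in frame 2.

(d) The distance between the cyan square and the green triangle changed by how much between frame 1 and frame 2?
-5

Distance in frame 1: 10. Distance in frame 2: 5.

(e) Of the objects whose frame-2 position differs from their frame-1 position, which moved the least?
the brown square

(moved 3)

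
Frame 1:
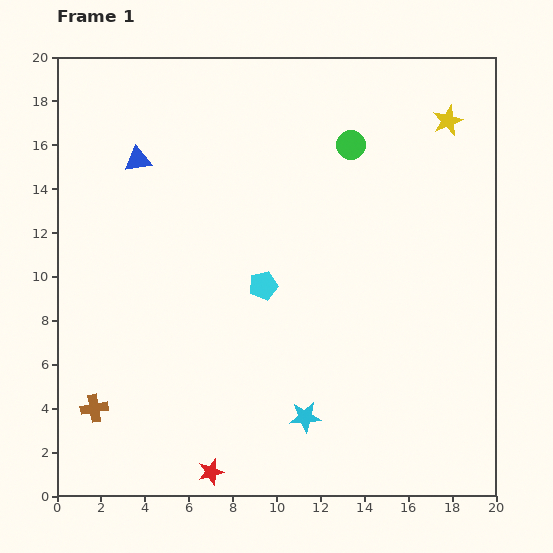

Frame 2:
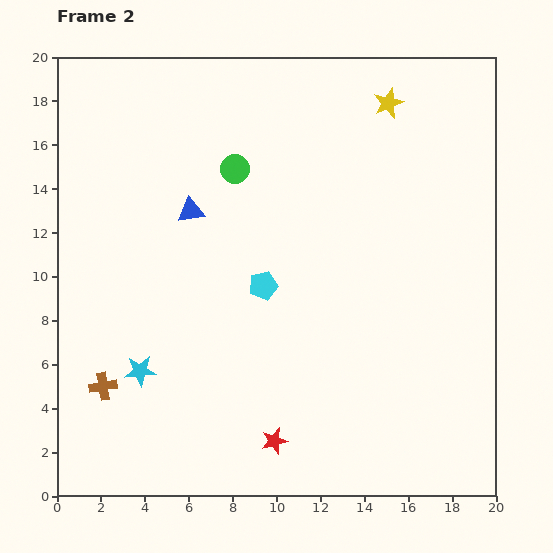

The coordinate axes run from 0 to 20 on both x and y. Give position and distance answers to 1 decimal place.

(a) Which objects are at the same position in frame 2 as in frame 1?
the cyan pentagon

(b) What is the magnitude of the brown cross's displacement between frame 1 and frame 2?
1.1

The brown cross moved from (1.7, 4.0) to (2.1, 5.0), a distance of √(0.4² + 1.0²) ≈ 1.1.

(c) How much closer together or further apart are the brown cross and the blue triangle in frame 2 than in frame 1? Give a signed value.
-2.6

Distance in frame 1: 11.5. Distance in frame 2: 8.9.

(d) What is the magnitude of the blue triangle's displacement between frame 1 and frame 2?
3.3

The blue triangle moved from (3.7, 15.3) to (6.1, 13.0), a distance of √(2.4² + 2.3²) ≈ 3.3.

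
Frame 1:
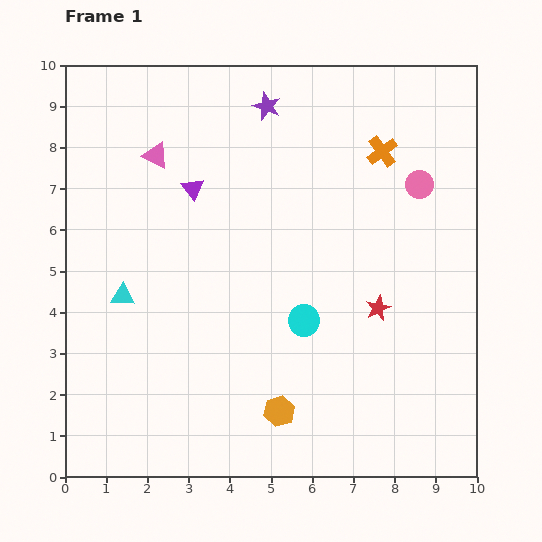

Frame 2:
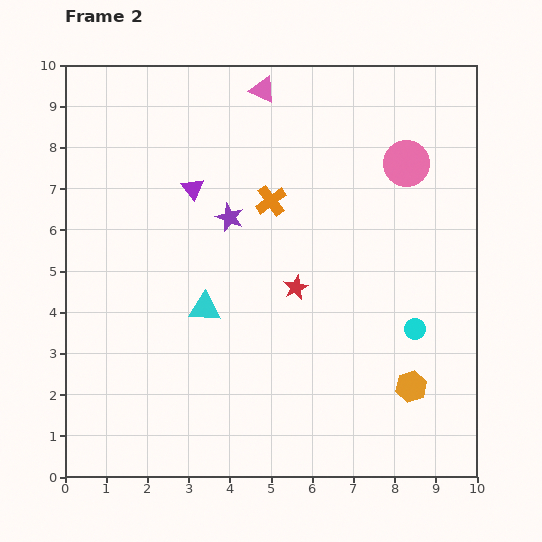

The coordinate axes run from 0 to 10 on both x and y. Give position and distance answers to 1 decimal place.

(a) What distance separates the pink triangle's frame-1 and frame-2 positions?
3.1

The pink triangle moved from (2.2, 7.8) to (4.8, 9.4), a distance of √(2.6² + 1.6²) ≈ 3.1.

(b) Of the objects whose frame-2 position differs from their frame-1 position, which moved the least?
the pink circle

(moved 0.6)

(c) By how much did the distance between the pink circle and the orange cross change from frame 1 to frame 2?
+2.2

Distance in frame 1: 1.2. Distance in frame 2: 3.4.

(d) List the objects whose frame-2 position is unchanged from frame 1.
the purple triangle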